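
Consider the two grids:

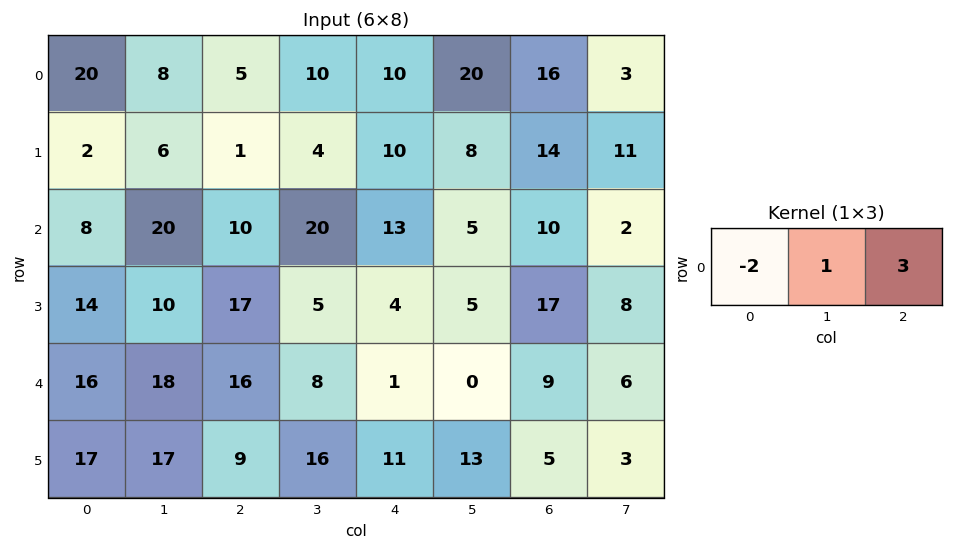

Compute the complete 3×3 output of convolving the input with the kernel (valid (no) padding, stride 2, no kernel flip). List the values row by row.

-17 30 48
34 39 9
34 -21 25

Output[0,0]: The receptive field on the input at this output position is [20 8 5]. Elementwise product with the kernel and sum: 20·-2 + 8·1 + 5·3.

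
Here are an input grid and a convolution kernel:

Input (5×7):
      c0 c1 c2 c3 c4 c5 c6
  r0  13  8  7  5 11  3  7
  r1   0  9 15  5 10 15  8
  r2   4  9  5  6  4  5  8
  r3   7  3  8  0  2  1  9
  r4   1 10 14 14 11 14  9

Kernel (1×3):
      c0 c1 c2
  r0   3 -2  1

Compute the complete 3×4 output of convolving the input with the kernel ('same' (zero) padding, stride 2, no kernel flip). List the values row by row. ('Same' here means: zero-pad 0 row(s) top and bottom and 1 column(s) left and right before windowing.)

-18 15 -4 -5
1 23 15 -1
8 16 34 24

Output[0,0]: The receptive field on the zero-padded input at this output position is [0 13 8]. Elementwise product with the kernel and sum: 0·3 + 13·-2 + 8·1.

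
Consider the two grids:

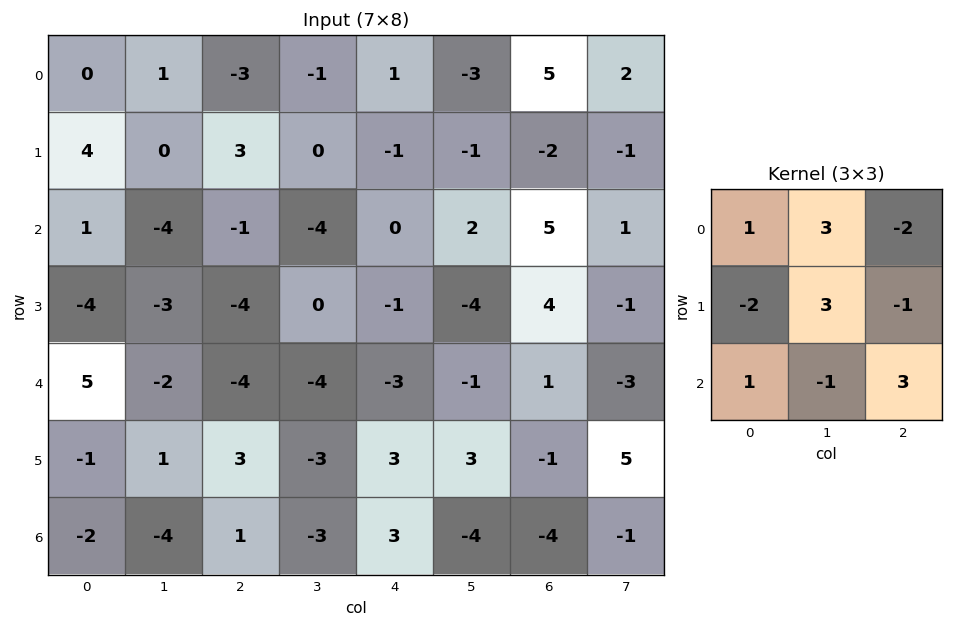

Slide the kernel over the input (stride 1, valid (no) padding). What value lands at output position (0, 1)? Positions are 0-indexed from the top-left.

The receptive field on the input at this output position is [1 -3 -1 / 0 3 0 / -4 -1 -4]. Elementwise product with the kernel and sum: 1·1 + -3·3 + -1·-2 + 0·-2 + 3·3 + 0·-1 + -4·1 + -1·-1 + -4·3.

-12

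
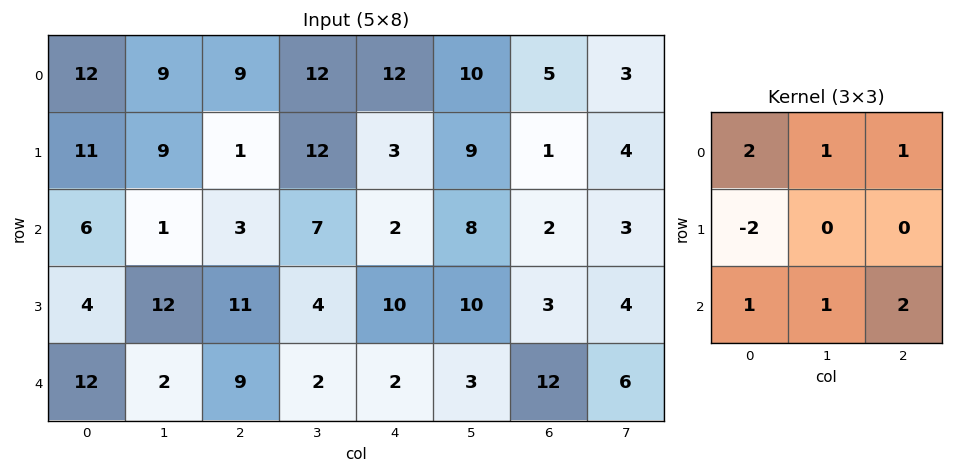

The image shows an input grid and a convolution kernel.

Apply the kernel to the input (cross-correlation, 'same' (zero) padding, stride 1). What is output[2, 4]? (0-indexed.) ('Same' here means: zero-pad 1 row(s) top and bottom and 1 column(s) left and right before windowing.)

The receptive field on the zero-padded input at this output position is [12 3 9 / 7 2 8 / 4 10 10]. Elementwise product with the kernel and sum: 12·2 + 3·1 + 9·1 + 7·-2 + 4·1 + 10·1 + 10·2.

56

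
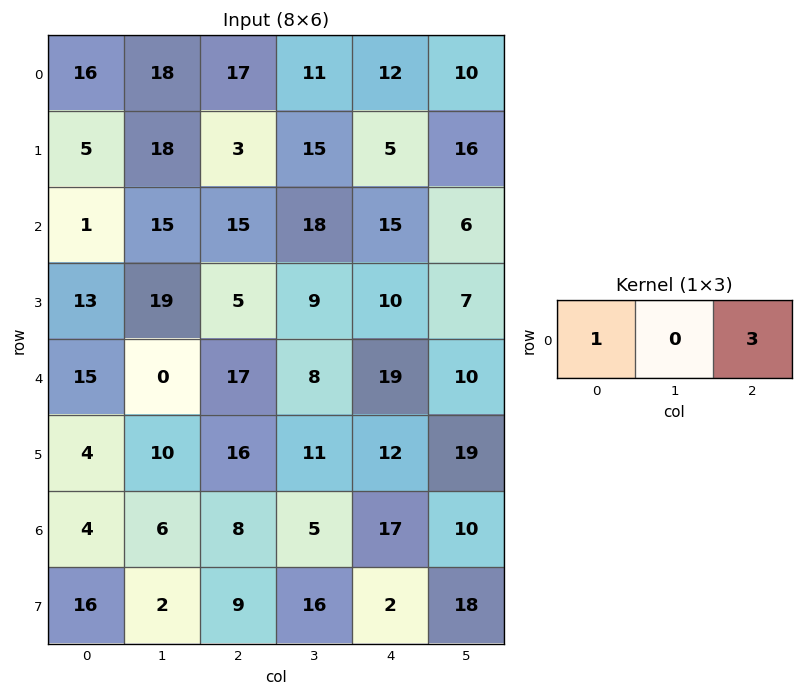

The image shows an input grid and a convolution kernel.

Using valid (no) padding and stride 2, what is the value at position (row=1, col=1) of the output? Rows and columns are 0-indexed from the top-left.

The receptive field on the input at this output position is [15 18 15]. Elementwise product with the kernel and sum: 15·1 + 15·3.

60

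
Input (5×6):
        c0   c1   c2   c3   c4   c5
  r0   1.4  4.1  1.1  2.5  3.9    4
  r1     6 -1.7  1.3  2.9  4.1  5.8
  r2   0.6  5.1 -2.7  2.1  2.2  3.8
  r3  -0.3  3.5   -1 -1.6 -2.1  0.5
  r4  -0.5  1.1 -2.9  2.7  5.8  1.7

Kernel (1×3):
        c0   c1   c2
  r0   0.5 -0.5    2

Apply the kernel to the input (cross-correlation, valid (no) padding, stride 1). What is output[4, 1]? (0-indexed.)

7.4

The receptive field on the input at this output position is [1.1 -2.9 2.7]. Elementwise product with the kernel and sum: 1.1·0.5 + -2.9·-0.5 + 2.7·2.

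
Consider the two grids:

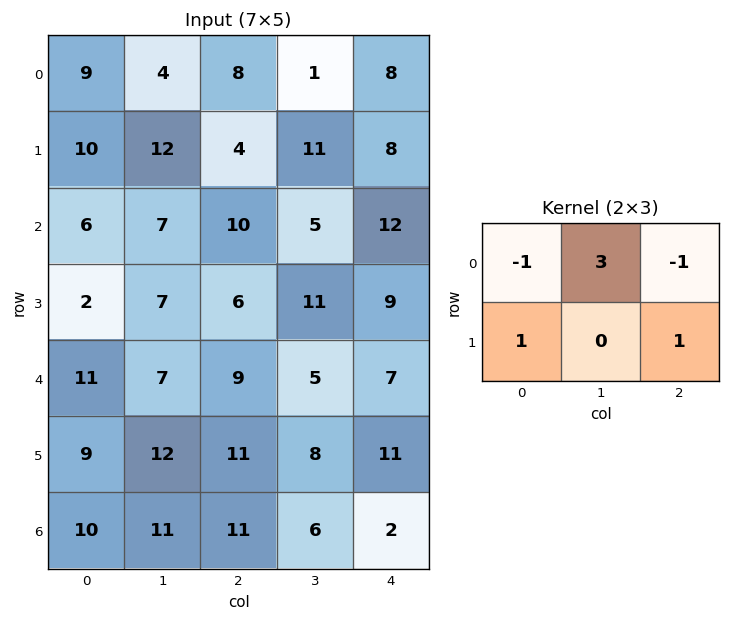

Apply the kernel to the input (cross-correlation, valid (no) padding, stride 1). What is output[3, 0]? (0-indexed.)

33

The receptive field on the input at this output position is [2 7 6 / 11 7 9]. Elementwise product with the kernel and sum: 2·-1 + 7·3 + 6·-1 + 11·1 + 9·1.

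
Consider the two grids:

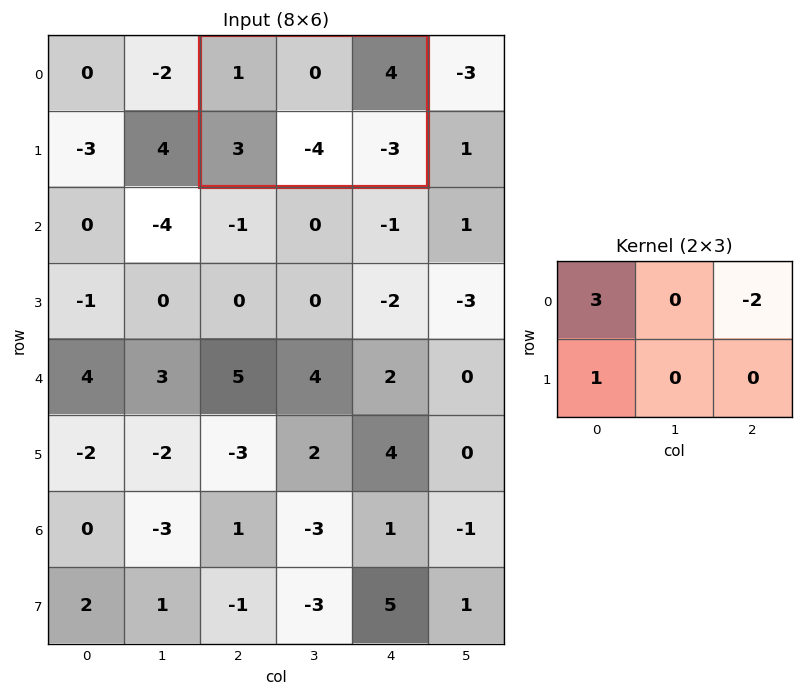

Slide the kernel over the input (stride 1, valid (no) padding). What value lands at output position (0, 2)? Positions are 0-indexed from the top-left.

-2

The receptive field on the input at this output position is [1 0 4 / 3 -4 -3]. Elementwise product with the kernel and sum: 1·3 + 4·-2 + 3·1.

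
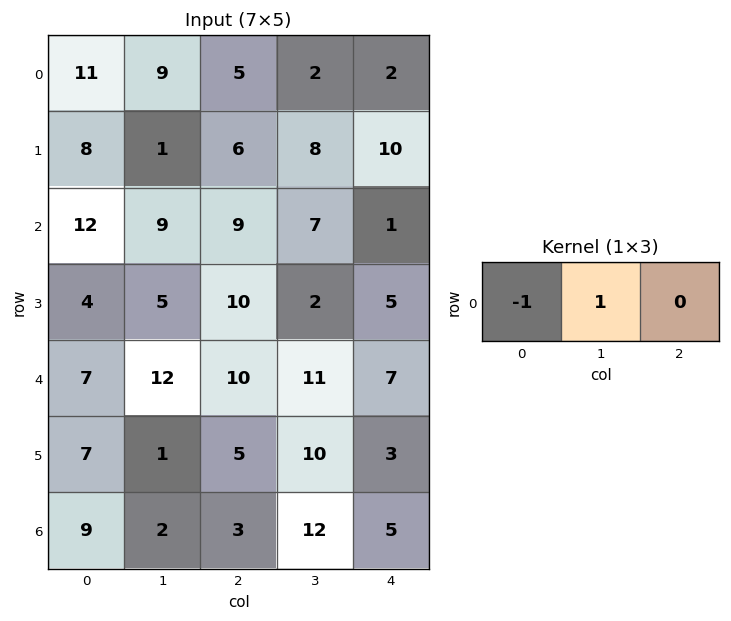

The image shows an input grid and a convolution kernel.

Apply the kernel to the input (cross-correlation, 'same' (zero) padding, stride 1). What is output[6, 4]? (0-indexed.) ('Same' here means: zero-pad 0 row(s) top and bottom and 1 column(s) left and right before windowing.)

-7

The receptive field on the zero-padded input at this output position is [12 5 0]. Elementwise product with the kernel and sum: 12·-1 + 5·1.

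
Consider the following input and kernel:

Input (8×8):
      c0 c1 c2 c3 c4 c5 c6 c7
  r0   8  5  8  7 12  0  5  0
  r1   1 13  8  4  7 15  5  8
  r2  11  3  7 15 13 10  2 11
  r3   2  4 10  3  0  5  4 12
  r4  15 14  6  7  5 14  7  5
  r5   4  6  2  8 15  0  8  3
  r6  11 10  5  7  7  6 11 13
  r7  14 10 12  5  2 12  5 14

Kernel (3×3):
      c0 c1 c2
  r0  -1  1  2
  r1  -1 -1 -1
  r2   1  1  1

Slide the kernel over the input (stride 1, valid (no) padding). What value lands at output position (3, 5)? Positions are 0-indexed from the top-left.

The receptive field on the input at this output position is [5 4 12 / 14 7 5 / 0 8 3]. Elementwise product with the kernel and sum: 5·-1 + 4·1 + 12·2 + 14·-1 + 7·-1 + 5·-1 + 0·1 + 8·1 + 3·1.

8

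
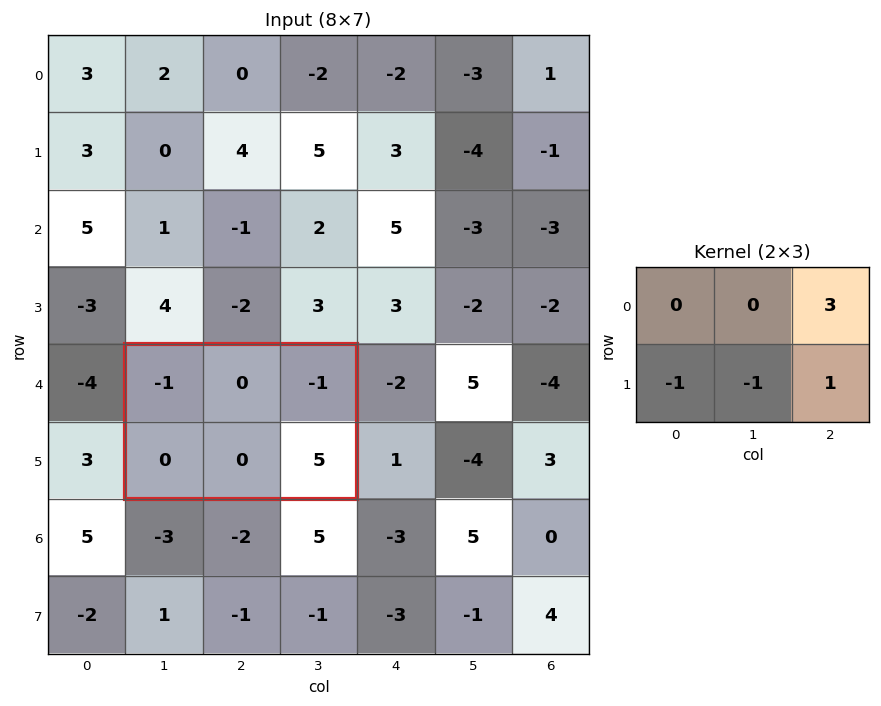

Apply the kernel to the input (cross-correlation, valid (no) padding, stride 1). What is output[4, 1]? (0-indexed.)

The receptive field on the input at this output position is [-1 0 -1 / 0 0 5]. Elementwise product with the kernel and sum: -1·3 + 0·-1 + 0·-1 + 5·1.

2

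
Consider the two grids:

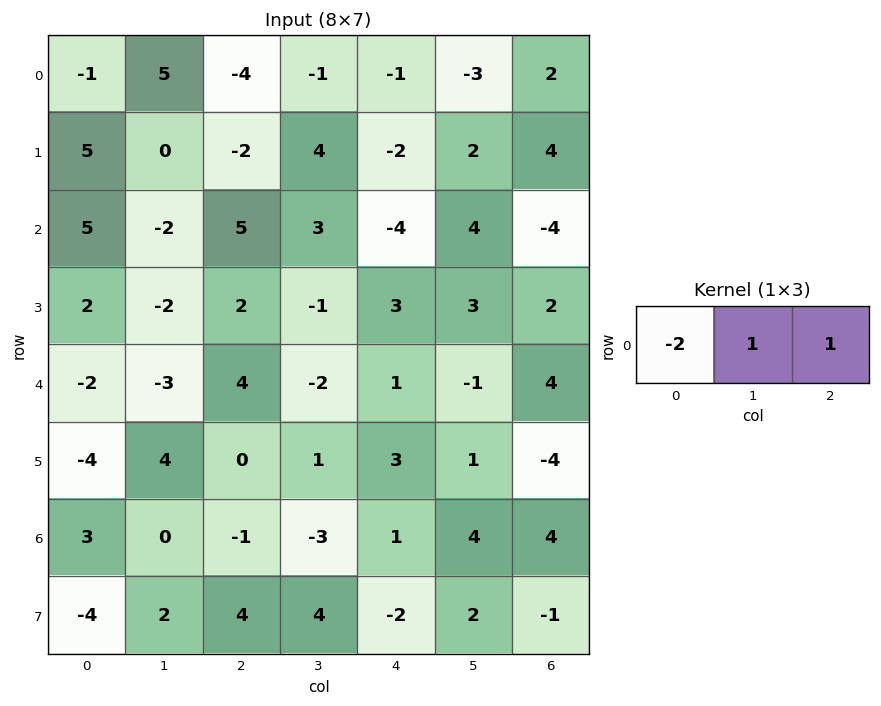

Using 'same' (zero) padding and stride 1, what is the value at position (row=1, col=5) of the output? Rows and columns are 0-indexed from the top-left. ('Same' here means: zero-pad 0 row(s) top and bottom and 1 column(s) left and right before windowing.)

10

The receptive field on the zero-padded input at this output position is [-2 2 4]. Elementwise product with the kernel and sum: -2·-2 + 2·1 + 4·1.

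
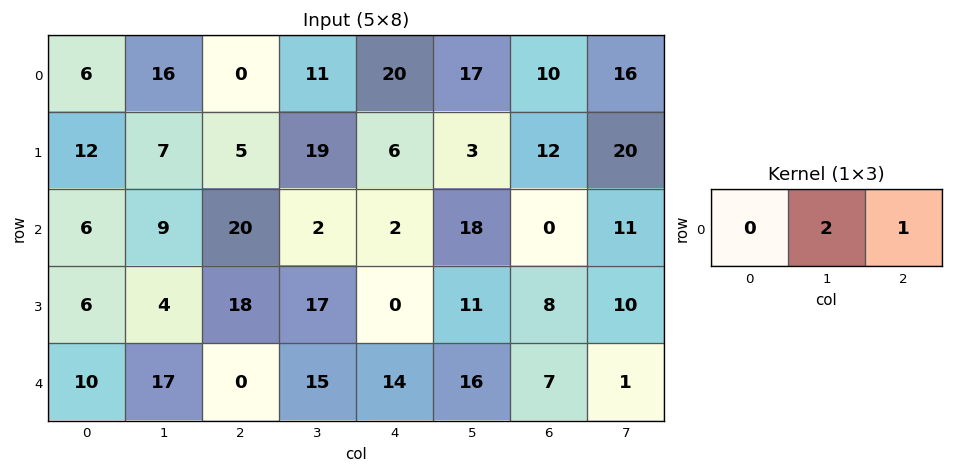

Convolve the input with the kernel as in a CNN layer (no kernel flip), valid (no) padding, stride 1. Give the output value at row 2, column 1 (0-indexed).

The receptive field on the input at this output position is [9 20 2]. Elementwise product with the kernel and sum: 20·2 + 2·1.

42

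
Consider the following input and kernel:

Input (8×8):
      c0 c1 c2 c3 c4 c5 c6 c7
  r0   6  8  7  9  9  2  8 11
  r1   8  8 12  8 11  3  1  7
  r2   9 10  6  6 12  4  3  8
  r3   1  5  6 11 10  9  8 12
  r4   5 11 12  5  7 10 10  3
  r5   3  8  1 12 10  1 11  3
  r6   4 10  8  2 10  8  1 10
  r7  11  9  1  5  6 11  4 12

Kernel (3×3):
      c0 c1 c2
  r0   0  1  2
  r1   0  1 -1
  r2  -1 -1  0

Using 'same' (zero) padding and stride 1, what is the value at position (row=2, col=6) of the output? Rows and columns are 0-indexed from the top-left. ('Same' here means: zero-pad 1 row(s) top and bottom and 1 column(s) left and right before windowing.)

-7

The receptive field on the zero-padded input at this output position is [3 1 7 / 4 3 8 / 9 8 12]. Elementwise product with the kernel and sum: 1·1 + 7·2 + 3·1 + 8·-1 + 9·-1 + 8·-1.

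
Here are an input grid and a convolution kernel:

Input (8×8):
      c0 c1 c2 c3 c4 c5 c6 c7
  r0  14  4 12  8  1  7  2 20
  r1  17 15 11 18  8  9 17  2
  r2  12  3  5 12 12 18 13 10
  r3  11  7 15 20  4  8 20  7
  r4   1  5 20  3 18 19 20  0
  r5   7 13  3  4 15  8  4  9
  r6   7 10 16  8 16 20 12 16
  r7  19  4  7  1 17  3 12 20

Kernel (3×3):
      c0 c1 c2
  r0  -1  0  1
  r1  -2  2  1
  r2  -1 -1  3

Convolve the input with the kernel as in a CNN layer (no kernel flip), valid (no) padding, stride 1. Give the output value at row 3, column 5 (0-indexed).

The receptive field on the input at this output position is [8 20 7 / 19 20 0 / 8 4 9]. Elementwise product with the kernel and sum: 8·-1 + 7·1 + 19·-2 + 20·2 + 0·1 + 8·-1 + 4·-1 + 9·3.

16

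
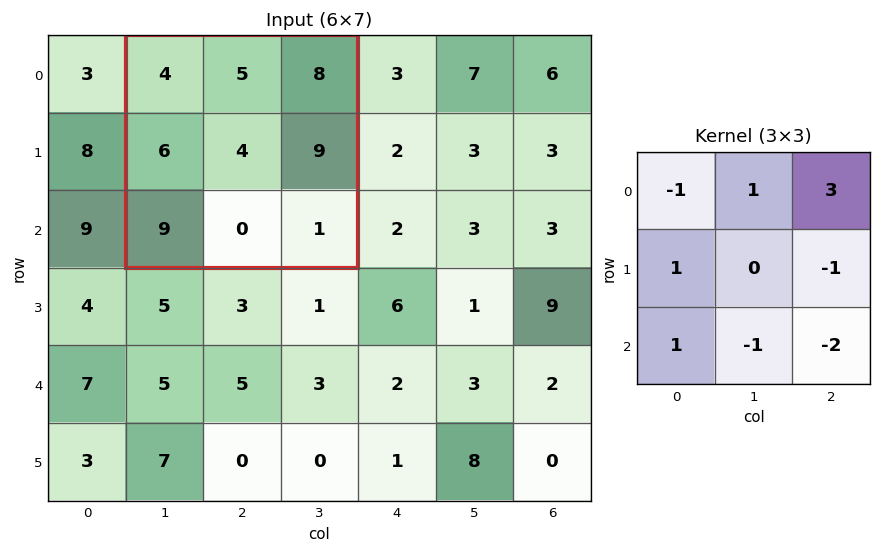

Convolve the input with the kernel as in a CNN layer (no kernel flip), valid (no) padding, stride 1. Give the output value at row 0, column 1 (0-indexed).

The receptive field on the input at this output position is [4 5 8 / 6 4 9 / 9 0 1]. Elementwise product with the kernel and sum: 4·-1 + 5·1 + 8·3 + 6·1 + 9·-1 + 9·1 + 0·-1 + 1·-2.

29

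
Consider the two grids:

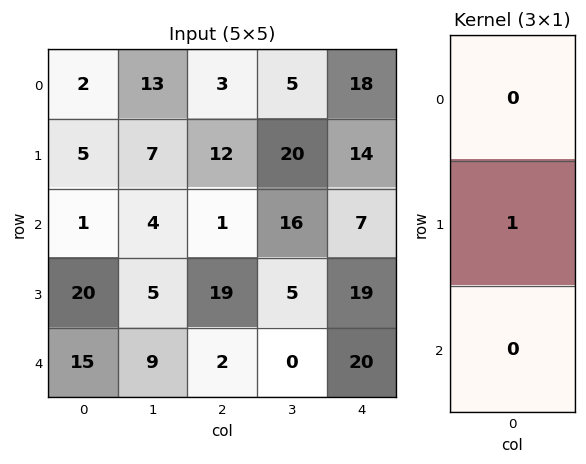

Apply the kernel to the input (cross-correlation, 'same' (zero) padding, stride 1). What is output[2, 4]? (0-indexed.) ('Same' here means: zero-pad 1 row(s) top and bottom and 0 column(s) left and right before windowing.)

The receptive field on the zero-padded input at this output position is [14 / 7 / 19]. Elementwise product with the kernel and sum: 7·1.

7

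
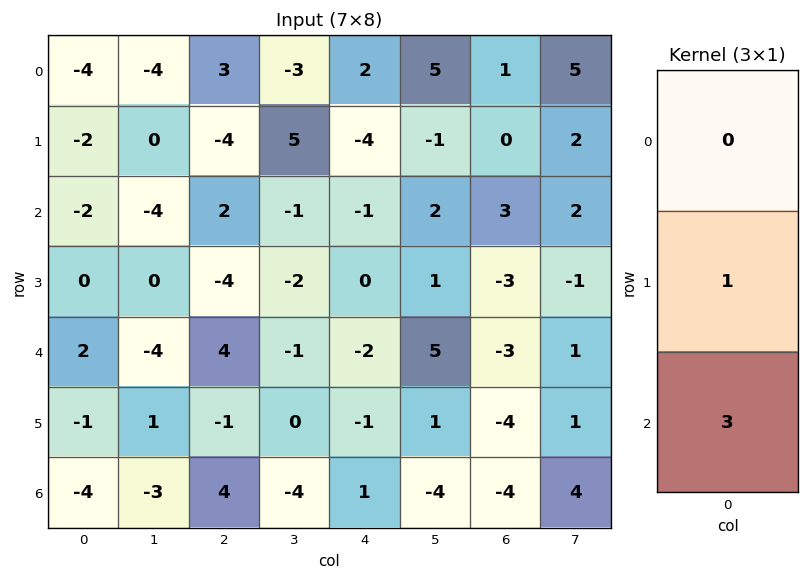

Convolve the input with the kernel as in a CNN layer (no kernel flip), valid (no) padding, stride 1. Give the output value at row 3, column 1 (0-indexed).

The receptive field on the input at this output position is [0 / -4 / 1]. Elementwise product with the kernel and sum: -4·1 + 1·3.

-1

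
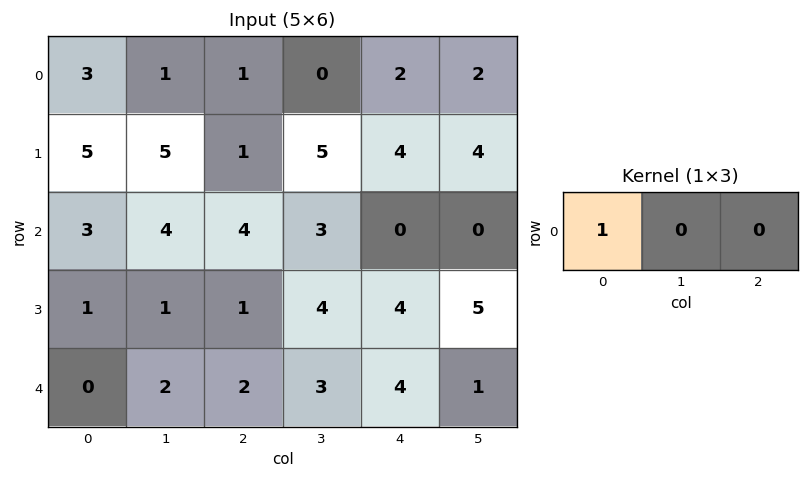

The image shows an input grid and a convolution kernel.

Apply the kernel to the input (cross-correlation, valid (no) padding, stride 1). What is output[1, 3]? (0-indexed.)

5

The receptive field on the input at this output position is [5 4 4]. Elementwise product with the kernel and sum: 5·1.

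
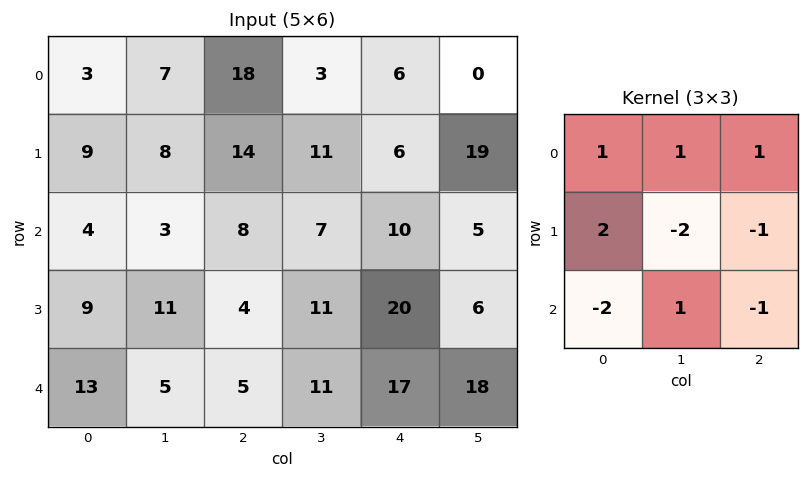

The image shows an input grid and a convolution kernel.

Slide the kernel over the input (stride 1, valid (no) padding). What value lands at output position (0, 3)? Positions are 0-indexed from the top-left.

The receptive field on the input at this output position is [3 6 0 / 11 6 19 / 7 10 5]. Elementwise product with the kernel and sum: 3·1 + 6·1 + 0·1 + 11·2 + 6·-2 + 19·-1 + 7·-2 + 10·1 + 5·-1.

-9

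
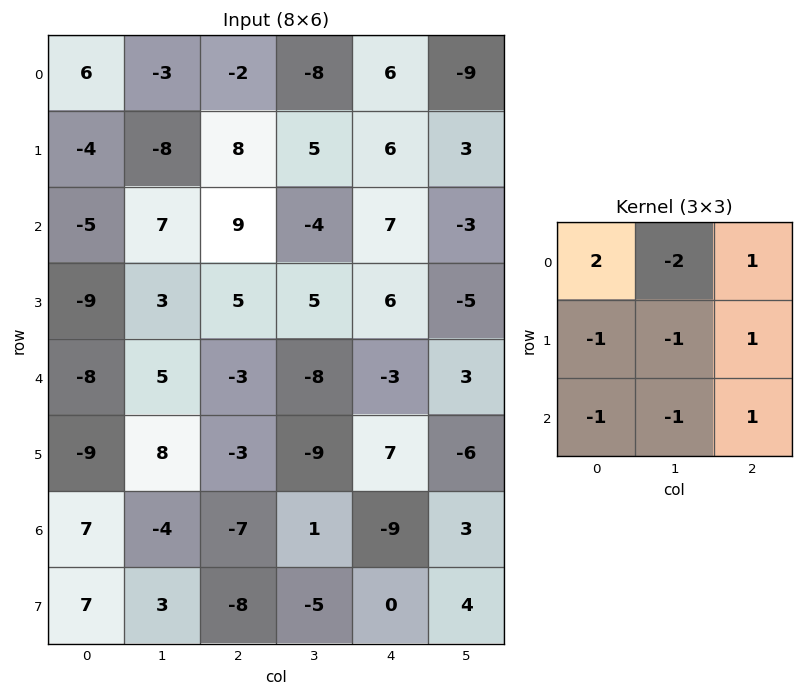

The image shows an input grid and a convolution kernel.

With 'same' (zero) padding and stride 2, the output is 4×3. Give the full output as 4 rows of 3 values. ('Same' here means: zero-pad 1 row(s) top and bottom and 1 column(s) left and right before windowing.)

-13 2 -15
24 -50 -21
51 -23 3
11 25 -18

Output[0,0]: The receptive field on the zero-padded input at this output position is [0 0 0 / 0 6 -3 / 0 -4 -8]. Elementwise product with the kernel and sum: 0·2 + 0·-2 + 0·1 + 0·-1 + 6·-1 + -3·1 + 0·-1 + -4·-1 + -8·1.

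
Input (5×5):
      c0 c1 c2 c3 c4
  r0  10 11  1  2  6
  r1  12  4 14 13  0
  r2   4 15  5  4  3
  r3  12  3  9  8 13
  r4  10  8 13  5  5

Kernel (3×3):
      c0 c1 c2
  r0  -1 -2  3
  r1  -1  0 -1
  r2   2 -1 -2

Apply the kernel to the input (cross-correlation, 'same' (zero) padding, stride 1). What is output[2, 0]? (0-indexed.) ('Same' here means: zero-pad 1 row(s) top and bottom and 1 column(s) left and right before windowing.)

-45

The receptive field on the zero-padded input at this output position is [0 12 4 / 0 4 15 / 0 12 3]. Elementwise product with the kernel and sum: 0·-1 + 12·-2 + 4·3 + 0·-1 + 15·-1 + 0·2 + 12·-1 + 3·-2.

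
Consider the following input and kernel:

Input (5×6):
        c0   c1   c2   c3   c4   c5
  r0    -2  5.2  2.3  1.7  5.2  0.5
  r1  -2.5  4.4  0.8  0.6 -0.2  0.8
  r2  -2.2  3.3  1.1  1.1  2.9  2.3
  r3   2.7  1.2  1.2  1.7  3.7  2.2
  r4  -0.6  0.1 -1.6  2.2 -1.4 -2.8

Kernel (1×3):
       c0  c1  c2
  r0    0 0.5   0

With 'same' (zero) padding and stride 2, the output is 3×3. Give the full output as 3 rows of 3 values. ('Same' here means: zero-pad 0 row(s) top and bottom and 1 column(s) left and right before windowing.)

-1 1.15 2.6
-1.1 0.55 1.45
-0.3 -0.8 -0.7

Output[0,0]: The receptive field on the zero-padded input at this output position is [0 -2 5.2]. Elementwise product with the kernel and sum: -2·0.5.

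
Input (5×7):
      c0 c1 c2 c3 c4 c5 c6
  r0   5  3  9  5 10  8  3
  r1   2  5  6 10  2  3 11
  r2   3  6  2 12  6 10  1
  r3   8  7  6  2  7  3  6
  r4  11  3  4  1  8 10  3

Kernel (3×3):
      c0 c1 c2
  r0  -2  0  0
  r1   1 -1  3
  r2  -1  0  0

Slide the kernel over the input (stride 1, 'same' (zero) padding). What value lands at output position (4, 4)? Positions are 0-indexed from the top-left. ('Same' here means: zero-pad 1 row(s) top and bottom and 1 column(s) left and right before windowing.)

19

The receptive field on the zero-padded input at this output position is [2 7 3 / 1 8 10 / 0 0 0]. Elementwise product with the kernel and sum: 2·-2 + 1·1 + 8·-1 + 10·3 + 0·-1.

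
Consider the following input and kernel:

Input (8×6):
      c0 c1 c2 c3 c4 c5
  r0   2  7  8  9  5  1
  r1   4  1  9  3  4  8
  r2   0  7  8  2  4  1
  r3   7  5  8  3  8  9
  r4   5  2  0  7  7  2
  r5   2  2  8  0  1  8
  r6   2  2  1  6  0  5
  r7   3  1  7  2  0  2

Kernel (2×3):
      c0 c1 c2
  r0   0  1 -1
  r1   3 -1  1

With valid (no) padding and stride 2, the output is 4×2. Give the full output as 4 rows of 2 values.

Output[0,0]: The receptive field on the input at this output position is [2 7 8 / 4 1 9]. Elementwise product with the kernel and sum: 7·1 + 8·-1 + 4·3 + 1·-1 + 9·1.
Output[0,1]: The receptive field on the input at this output position is [8 9 5 / 9 3 4]. Elementwise product with the kernel and sum: 9·1 + 5·-1 + 9·3 + 3·-1 + 4·1.

19 32
23 27
14 25
16 25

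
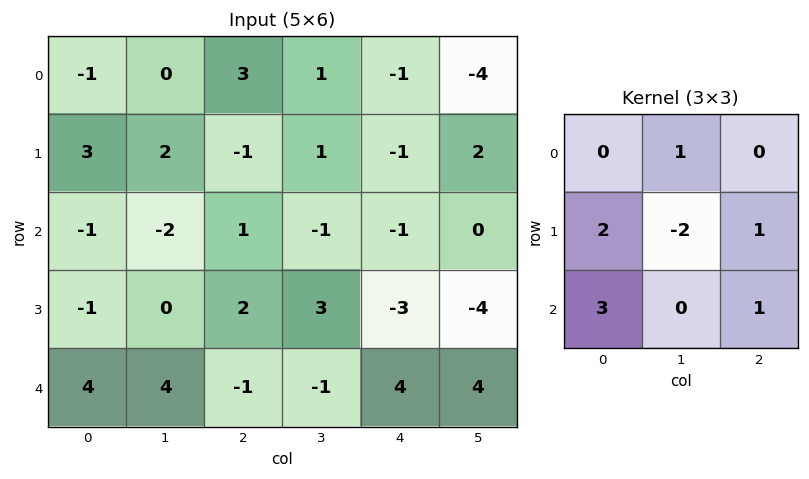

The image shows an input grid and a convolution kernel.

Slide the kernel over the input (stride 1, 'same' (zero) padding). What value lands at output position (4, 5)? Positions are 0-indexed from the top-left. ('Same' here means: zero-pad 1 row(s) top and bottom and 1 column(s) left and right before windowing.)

The receptive field on the zero-padded input at this output position is [-3 -4 0 / 4 4 0 / 0 0 0]. Elementwise product with the kernel and sum: -4·1 + 4·2 + 4·-2 + 0·1 + 0·3 + 0·1.

-4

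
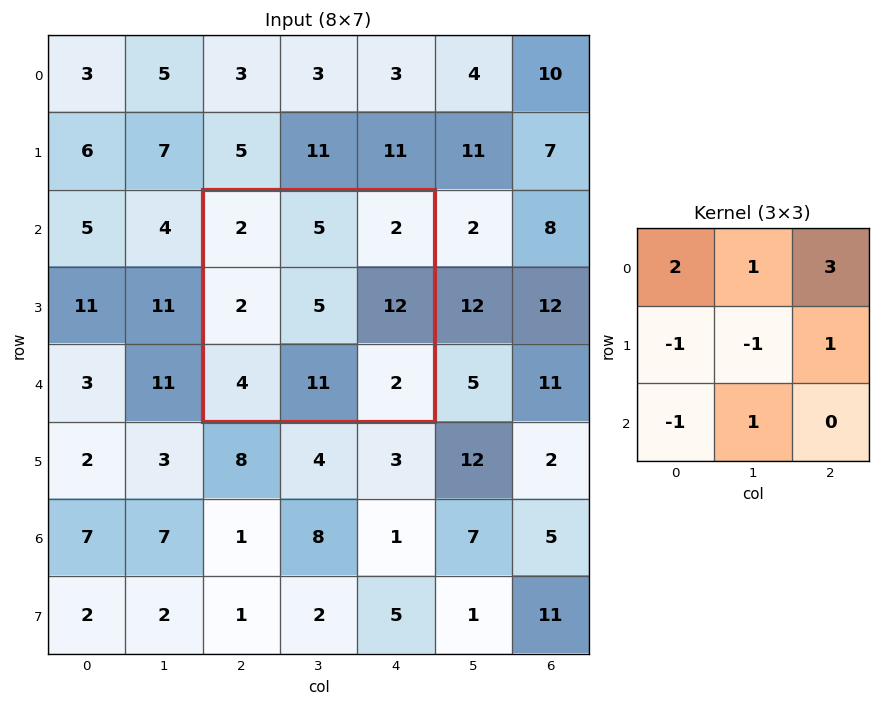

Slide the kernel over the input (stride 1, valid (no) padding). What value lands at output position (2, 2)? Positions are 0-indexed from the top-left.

The receptive field on the input at this output position is [2 5 2 / 2 5 12 / 4 11 2]. Elementwise product with the kernel and sum: 2·2 + 5·1 + 2·3 + 2·-1 + 5·-1 + 12·1 + 4·-1 + 11·1.

27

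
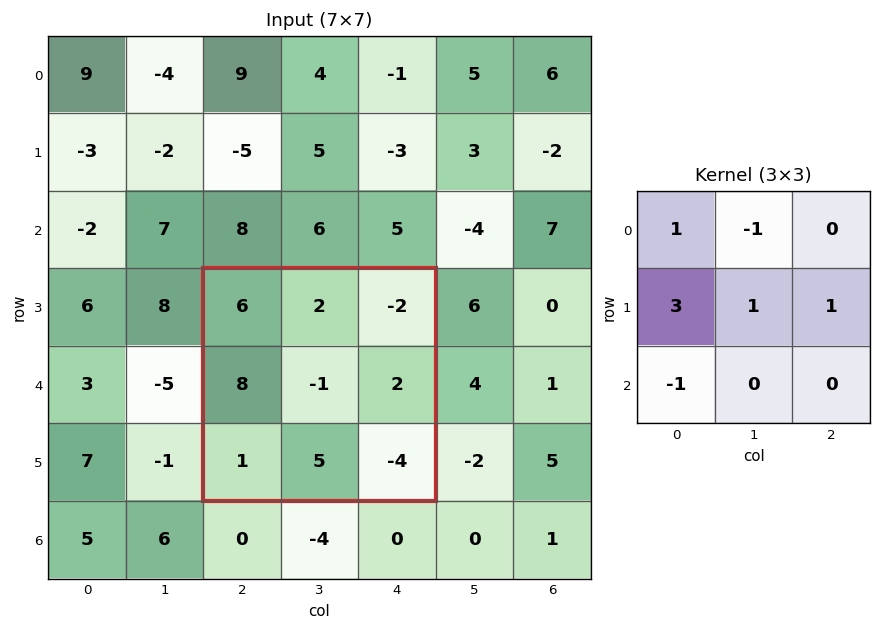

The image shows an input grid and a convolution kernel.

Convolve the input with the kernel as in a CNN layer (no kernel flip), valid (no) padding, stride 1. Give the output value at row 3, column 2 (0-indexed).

28

The receptive field on the input at this output position is [6 2 -2 / 8 -1 2 / 1 5 -4]. Elementwise product with the kernel and sum: 6·1 + 2·-1 + 8·3 + -1·1 + 2·1 + 1·-1.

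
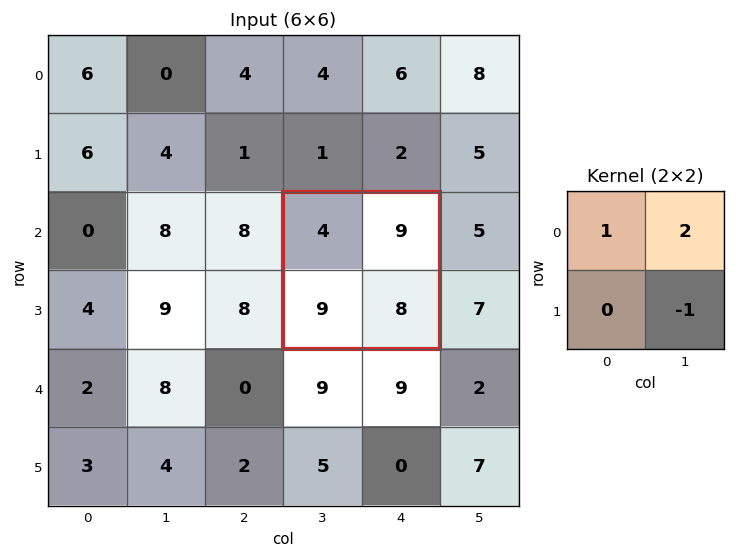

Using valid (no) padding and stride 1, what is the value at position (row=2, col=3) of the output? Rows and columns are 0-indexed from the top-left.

14

The receptive field on the input at this output position is [4 9 / 9 8]. Elementwise product with the kernel and sum: 4·1 + 9·2 + 8·-1.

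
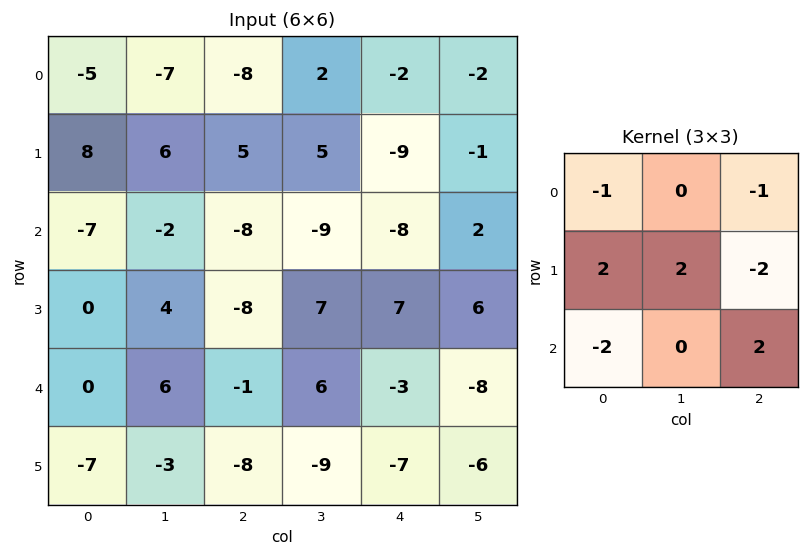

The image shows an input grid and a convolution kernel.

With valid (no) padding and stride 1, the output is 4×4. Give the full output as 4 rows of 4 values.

Output[0,0]: The receptive field on the input at this output position is [-5 -7 -8 / 8 6 5 / -7 -2 -8]. Elementwise product with the kernel and sum: -5·-1 + -8·-1 + 8·2 + 6·2 + 5·-2 + -7·-2 + -8·2.

29 3 48 16
-31 -7 16 -44
37 -11 -4 -5
20 -25 19 15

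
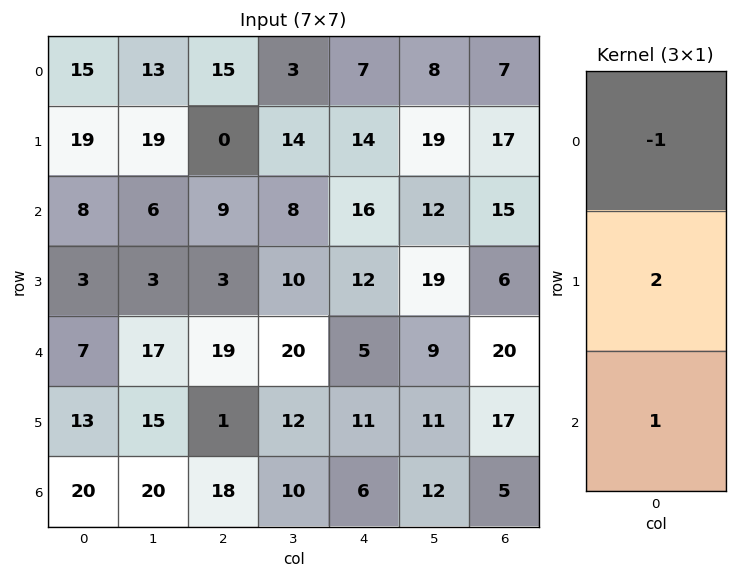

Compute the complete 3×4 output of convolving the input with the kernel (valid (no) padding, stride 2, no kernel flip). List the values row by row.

Output[0,0]: The receptive field on the input at this output position is [15 / 19 / 8]. Elementwise product with the kernel and sum: 15·-1 + 19·2 + 8·1.

31 -6 37 42
5 16 13 17
39 1 23 19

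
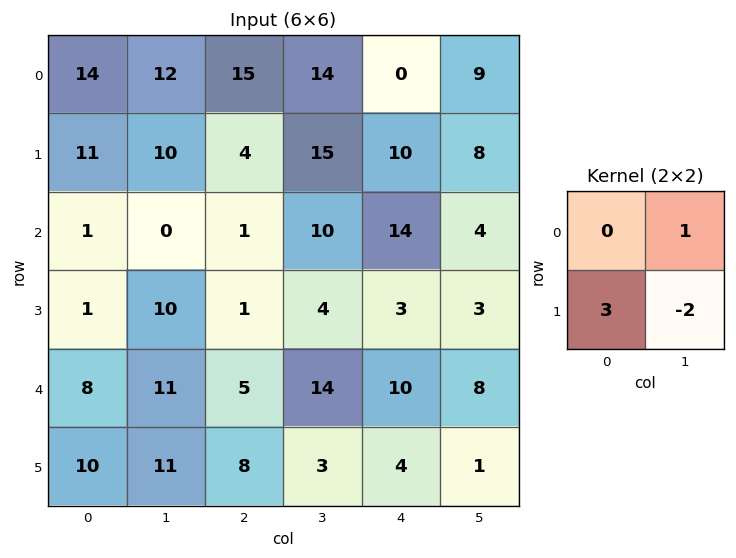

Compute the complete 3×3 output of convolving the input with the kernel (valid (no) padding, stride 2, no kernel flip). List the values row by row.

25 -4 23
-17 5 7
19 32 18

Output[0,0]: The receptive field on the input at this output position is [14 12 / 11 10]. Elementwise product with the kernel and sum: 12·1 + 11·3 + 10·-2.
Output[0,1]: The receptive field on the input at this output position is [15 14 / 4 15]. Elementwise product with the kernel and sum: 14·1 + 4·3 + 15·-2.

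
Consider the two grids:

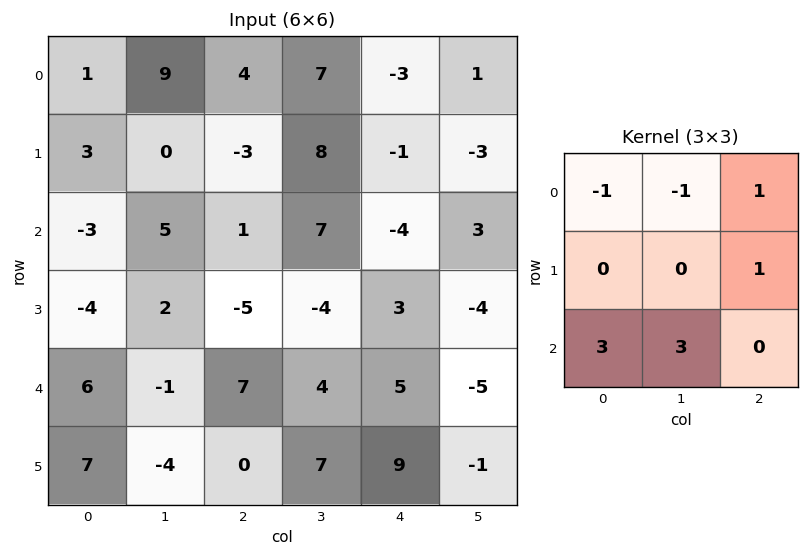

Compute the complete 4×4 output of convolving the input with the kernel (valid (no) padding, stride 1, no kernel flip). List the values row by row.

-3 20 9 3
-11 9 -37 -10
9 15 24 23
13 -9 38 40

Output[0,0]: The receptive field on the input at this output position is [1 9 4 / 3 0 -3 / -3 5 1]. Elementwise product with the kernel and sum: 1·-1 + 9·-1 + 4·1 + -3·1 + -3·3 + 5·3.
Output[0,1]: The receptive field on the input at this output position is [9 4 7 / 0 -3 8 / 5 1 7]. Elementwise product with the kernel and sum: 9·-1 + 4·-1 + 7·1 + 8·1 + 5·3 + 1·3.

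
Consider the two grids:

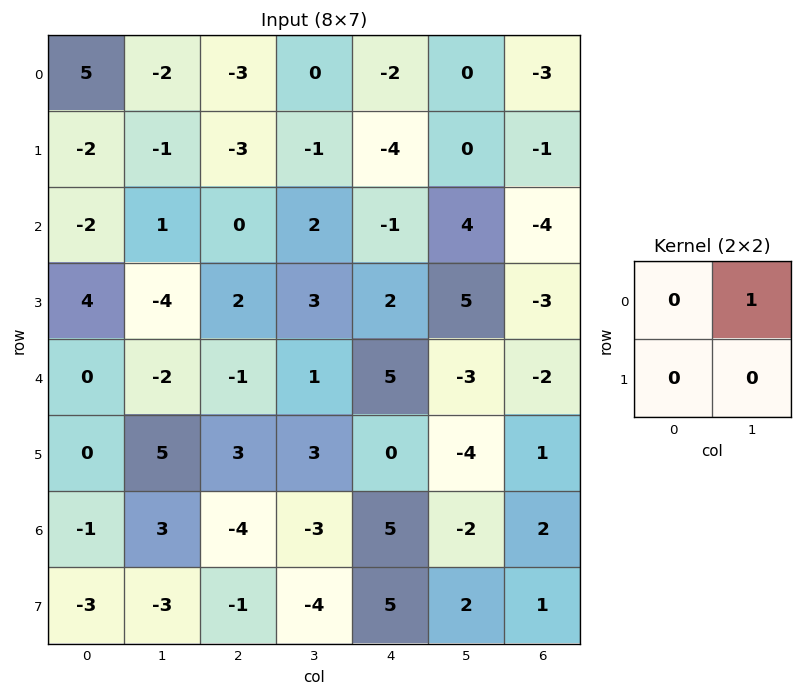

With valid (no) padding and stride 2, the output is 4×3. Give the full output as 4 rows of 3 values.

Output[0,0]: The receptive field on the input at this output position is [5 -2 / -2 -1]. Elementwise product with the kernel and sum: -2·1.

-2 0 0
1 2 4
-2 1 -3
3 -3 -2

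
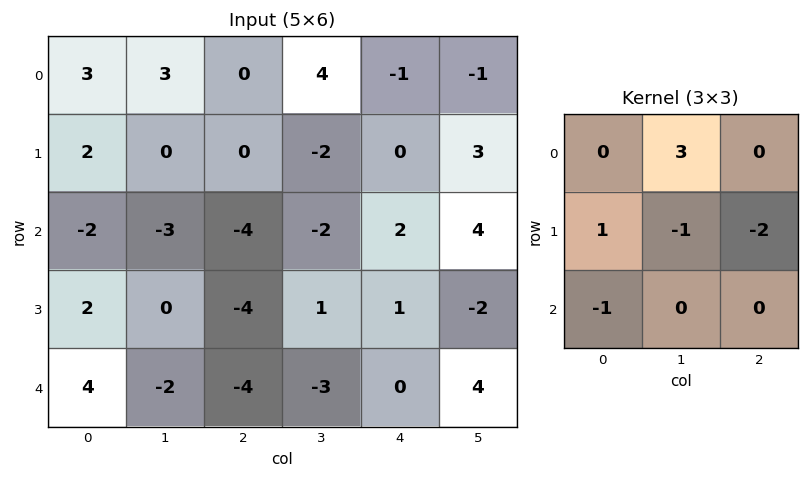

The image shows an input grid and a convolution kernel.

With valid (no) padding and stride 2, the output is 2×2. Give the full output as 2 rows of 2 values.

13 18
-3 -9

Output[0,0]: The receptive field on the input at this output position is [3 3 0 / 2 0 0 / -2 -3 -4]. Elementwise product with the kernel and sum: 3·3 + 2·1 + 0·-1 + 0·-2 + -2·-1.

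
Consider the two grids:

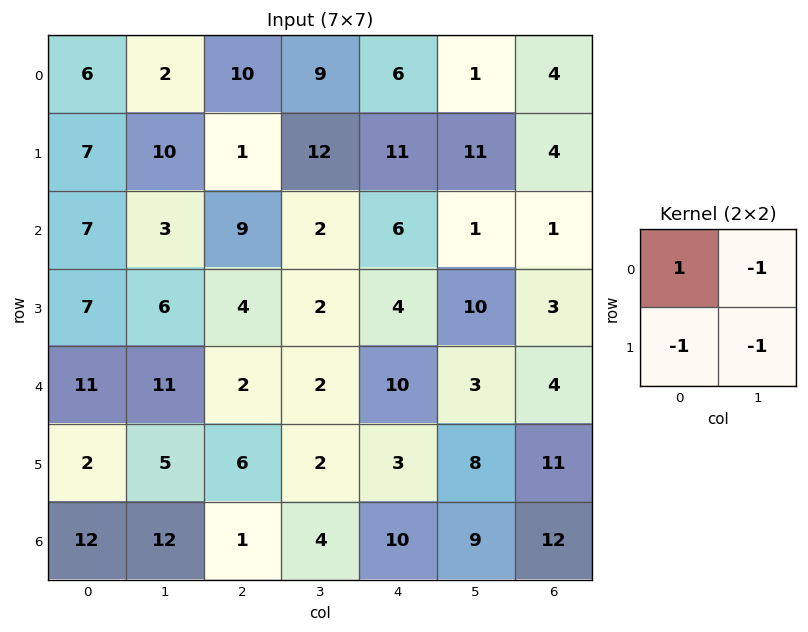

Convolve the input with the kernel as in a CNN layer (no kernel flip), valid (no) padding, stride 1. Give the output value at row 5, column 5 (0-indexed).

The receptive field on the input at this output position is [8 11 / 9 12]. Elementwise product with the kernel and sum: 8·1 + 11·-1 + 9·-1 + 12·-1.

-24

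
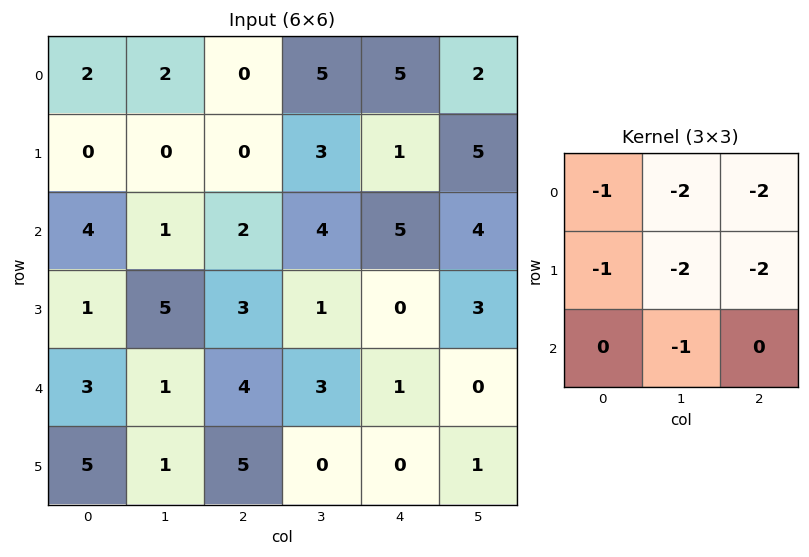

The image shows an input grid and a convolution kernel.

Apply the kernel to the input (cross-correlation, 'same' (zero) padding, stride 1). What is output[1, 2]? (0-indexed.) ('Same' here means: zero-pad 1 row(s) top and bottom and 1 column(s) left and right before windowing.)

-20

The receptive field on the zero-padded input at this output position is [2 0 5 / 0 0 3 / 1 2 4]. Elementwise product with the kernel and sum: 2·-1 + 0·-2 + 5·-2 + 0·-1 + 0·-2 + 3·-2 + 2·-1.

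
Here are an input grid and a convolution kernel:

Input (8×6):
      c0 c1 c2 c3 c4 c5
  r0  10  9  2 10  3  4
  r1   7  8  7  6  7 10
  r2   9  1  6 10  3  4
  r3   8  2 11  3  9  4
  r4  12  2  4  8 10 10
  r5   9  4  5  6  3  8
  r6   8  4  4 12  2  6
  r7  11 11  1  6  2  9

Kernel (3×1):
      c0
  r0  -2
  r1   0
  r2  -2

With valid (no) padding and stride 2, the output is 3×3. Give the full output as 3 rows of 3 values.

Output[0,0]: The receptive field on the input at this output position is [10 / 7 / 9]. Elementwise product with the kernel and sum: 10·-2 + 9·-2.
Output[0,1]: The receptive field on the input at this output position is [2 / 7 / 6]. Elementwise product with the kernel and sum: 2·-2 + 6·-2.

-38 -16 -12
-42 -20 -26
-40 -16 -24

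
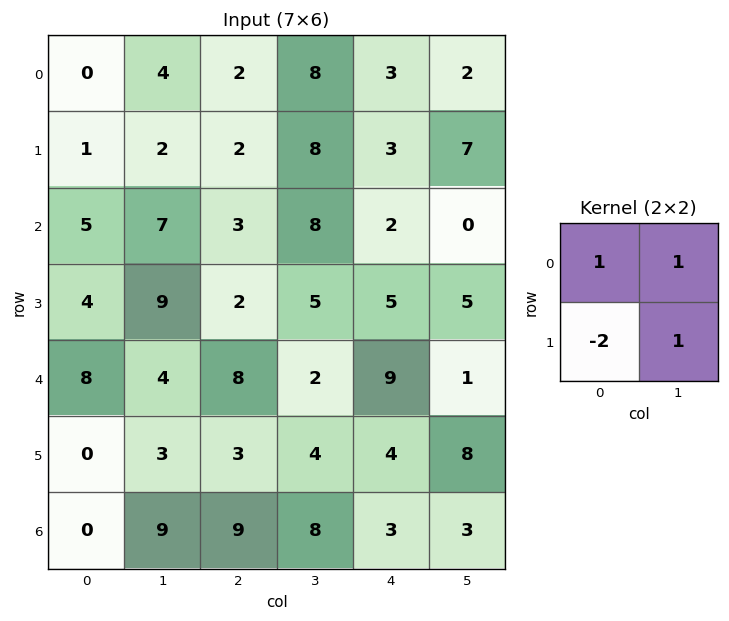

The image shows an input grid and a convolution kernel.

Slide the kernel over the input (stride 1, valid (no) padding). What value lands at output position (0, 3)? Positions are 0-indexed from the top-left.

-2

The receptive field on the input at this output position is [8 3 / 8 3]. Elementwise product with the kernel and sum: 8·1 + 3·1 + 8·-2 + 3·1.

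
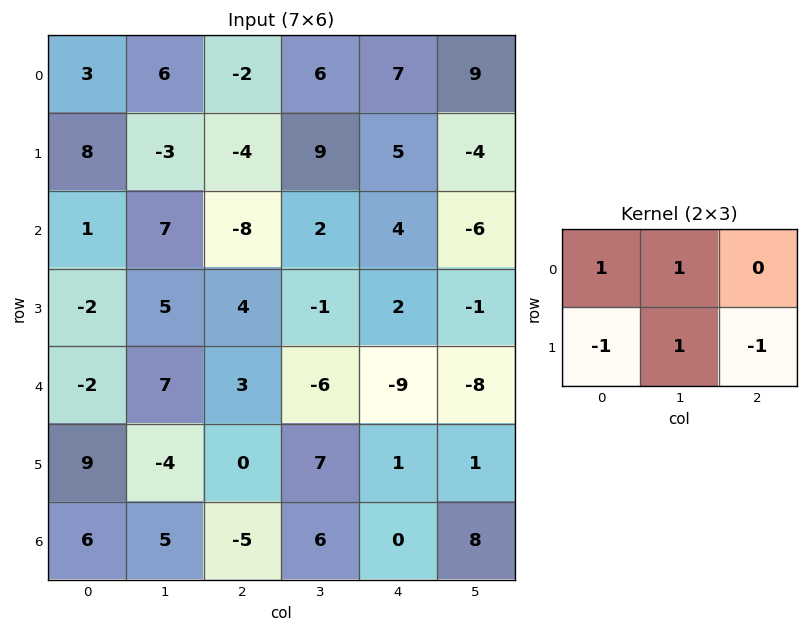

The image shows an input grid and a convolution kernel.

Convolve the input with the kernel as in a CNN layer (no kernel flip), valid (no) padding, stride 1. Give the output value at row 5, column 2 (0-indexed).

18

The receptive field on the input at this output position is [0 7 1 / -5 6 0]. Elementwise product with the kernel and sum: 0·1 + 7·1 + -5·-1 + 6·1 + 0·-1.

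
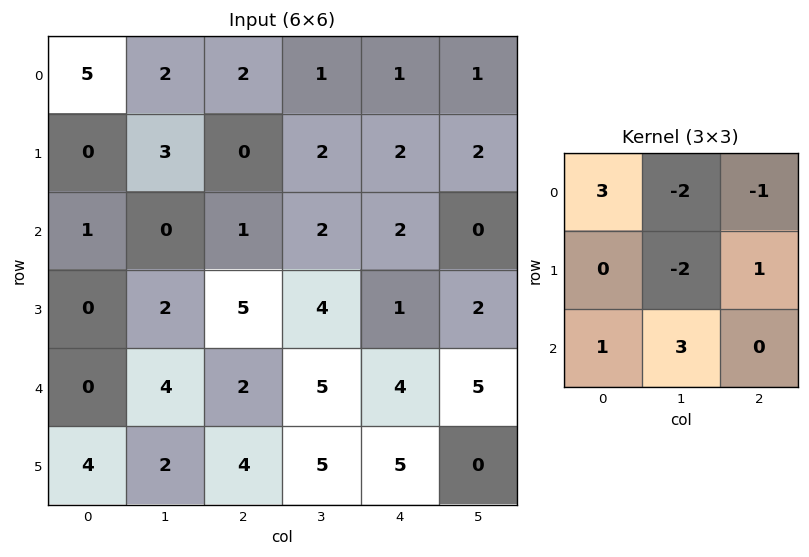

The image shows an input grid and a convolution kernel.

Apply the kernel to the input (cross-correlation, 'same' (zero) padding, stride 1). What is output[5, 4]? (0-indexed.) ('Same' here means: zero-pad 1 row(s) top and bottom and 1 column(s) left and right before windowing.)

-8

The receptive field on the zero-padded input at this output position is [5 4 5 / 5 5 0 / 0 0 0]. Elementwise product with the kernel and sum: 5·3 + 4·-2 + 5·-1 + 5·-2 + 0·1 + 0·1 + 0·3.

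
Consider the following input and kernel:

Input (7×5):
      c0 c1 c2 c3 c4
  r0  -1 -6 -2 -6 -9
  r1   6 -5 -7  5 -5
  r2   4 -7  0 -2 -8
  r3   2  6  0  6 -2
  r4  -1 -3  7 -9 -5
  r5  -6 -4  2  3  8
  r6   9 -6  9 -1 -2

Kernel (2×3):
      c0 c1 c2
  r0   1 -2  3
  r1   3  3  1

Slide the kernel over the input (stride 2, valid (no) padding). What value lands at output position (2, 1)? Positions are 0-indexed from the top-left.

The receptive field on the input at this output position is [7 -9 -5 / 2 3 8]. Elementwise product with the kernel and sum: 7·1 + -9·-2 + -5·3 + 2·3 + 3·3 + 8·1.

33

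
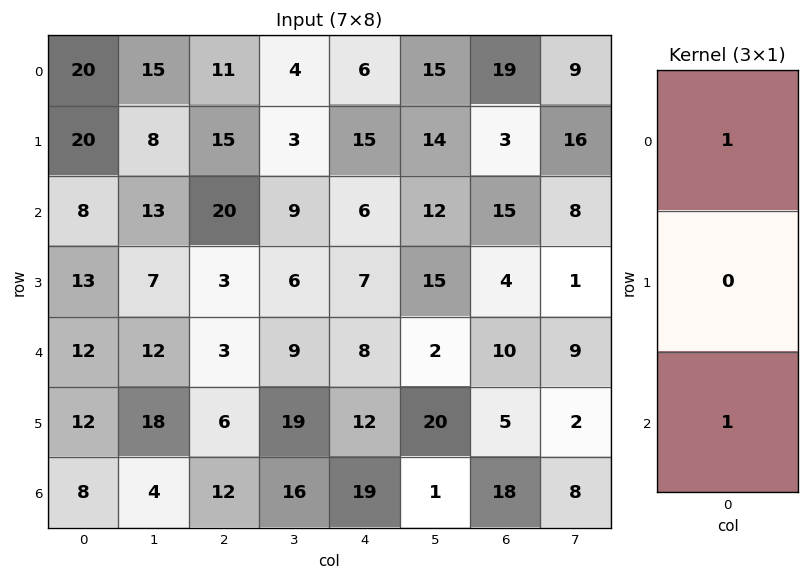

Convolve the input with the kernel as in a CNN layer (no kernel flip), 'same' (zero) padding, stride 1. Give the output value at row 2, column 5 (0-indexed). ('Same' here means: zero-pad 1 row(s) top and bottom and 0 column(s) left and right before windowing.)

29

The receptive field on the zero-padded input at this output position is [14 / 12 / 15]. Elementwise product with the kernel and sum: 14·1 + 15·1.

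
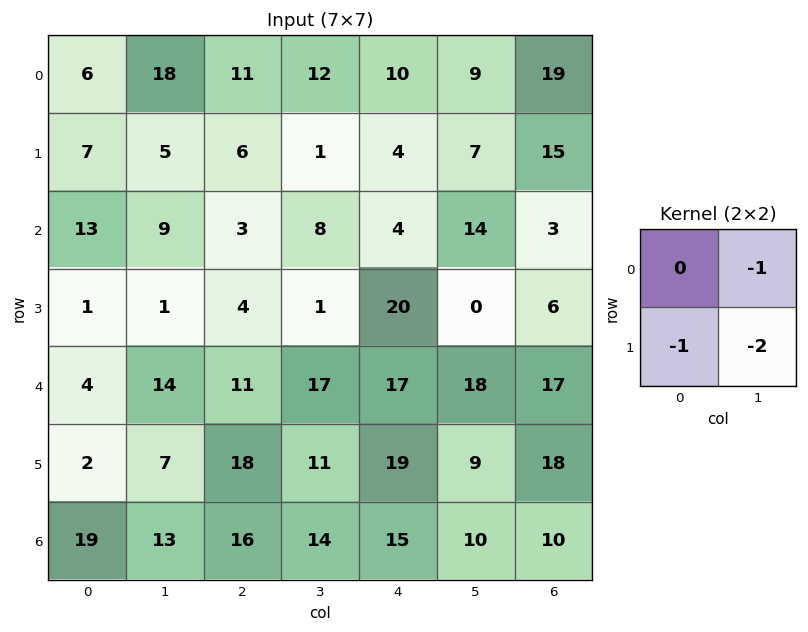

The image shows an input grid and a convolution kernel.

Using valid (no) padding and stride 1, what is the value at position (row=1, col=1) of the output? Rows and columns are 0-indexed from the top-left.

The receptive field on the input at this output position is [5 6 / 9 3]. Elementwise product with the kernel and sum: 6·-1 + 9·-1 + 3·-2.

-21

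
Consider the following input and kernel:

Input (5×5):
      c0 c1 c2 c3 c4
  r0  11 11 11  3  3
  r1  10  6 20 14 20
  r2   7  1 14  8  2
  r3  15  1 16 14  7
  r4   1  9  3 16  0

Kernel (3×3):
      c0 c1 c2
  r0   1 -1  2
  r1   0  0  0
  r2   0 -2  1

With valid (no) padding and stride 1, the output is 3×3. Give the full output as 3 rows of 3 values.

34 -14 0
58 -4 25
19 13 -22

Output[0,0]: The receptive field on the input at this output position is [11 11 11 / 10 6 20 / 7 1 14]. Elementwise product with the kernel and sum: 11·1 + 11·-1 + 11·2 + 1·-2 + 14·1.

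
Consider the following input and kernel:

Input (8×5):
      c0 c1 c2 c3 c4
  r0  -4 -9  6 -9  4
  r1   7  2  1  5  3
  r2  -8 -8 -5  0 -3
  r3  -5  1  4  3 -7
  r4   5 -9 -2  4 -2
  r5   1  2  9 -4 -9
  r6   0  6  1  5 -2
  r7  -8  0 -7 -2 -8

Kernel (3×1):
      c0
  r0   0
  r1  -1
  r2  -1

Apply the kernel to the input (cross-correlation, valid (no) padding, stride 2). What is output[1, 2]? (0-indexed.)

The receptive field on the input at this output position is [-3 / -7 / -2]. Elementwise product with the kernel and sum: -7·-1 + -2·-1.

9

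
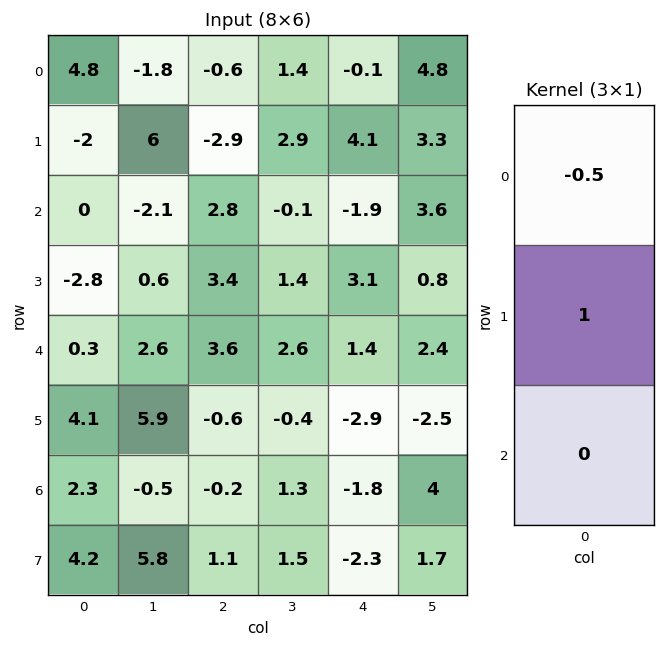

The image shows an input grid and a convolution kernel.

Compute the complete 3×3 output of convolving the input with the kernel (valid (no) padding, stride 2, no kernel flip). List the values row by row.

-4.4 -2.6 4.15
-2.8 2 4.05
3.95 -2.4 -3.6

Output[0,0]: The receptive field on the input at this output position is [4.8 / -2 / 0]. Elementwise product with the kernel and sum: 4.8·-0.5 + -2·1.
Output[0,1]: The receptive field on the input at this output position is [-0.6 / -2.9 / 2.8]. Elementwise product with the kernel and sum: -0.6·-0.5 + -2.9·1.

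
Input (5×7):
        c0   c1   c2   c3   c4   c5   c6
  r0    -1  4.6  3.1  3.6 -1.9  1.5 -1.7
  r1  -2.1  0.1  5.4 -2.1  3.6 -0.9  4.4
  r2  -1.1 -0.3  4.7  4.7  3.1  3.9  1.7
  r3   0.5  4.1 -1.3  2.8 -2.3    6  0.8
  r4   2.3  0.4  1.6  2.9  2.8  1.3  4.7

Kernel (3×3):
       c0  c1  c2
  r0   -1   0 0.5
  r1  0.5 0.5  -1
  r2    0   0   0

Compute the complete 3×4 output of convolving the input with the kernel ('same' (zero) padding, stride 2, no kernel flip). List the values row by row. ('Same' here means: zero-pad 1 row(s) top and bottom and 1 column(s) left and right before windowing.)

-5.1 0.25 -0.65 -0.1
-0.2 -3.65 1.65 3.7
2.8 -4.6 1.75 -3

Output[0,0]: The receptive field on the zero-padded input at this output position is [0 0 0 / 0 -1 4.6 / 0 -2.1 0.1]. Elementwise product with the kernel and sum: 0·-1 + 0·0.5 + 0·0.5 + -1·0.5 + 4.6·-1.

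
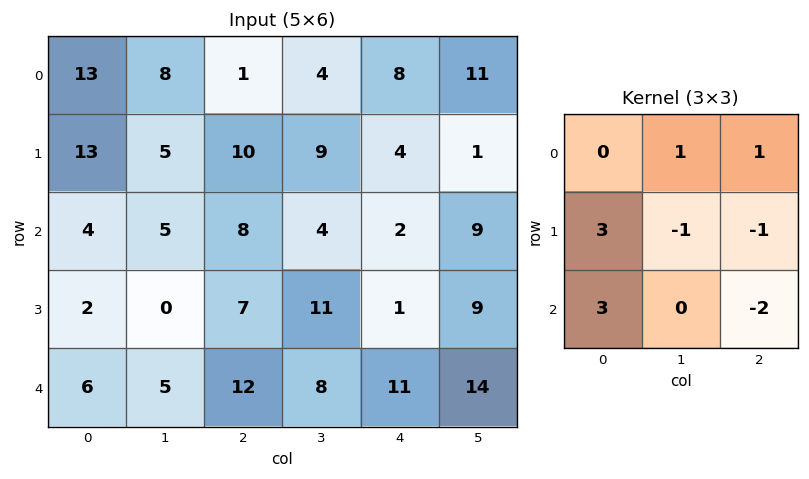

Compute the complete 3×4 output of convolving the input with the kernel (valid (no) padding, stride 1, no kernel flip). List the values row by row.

Output[0,0]: The receptive field on the input at this output position is [13 8 1 / 13 5 10 / 4 5 8]. Elementwise product with the kernel and sum: 8·1 + 1·1 + 13·3 + 5·-1 + 10·-1 + 4·3 + 8·-2.
Output[0,1]: The receptive field on the input at this output position is [8 1 4 / 5 10 9 / 5 8 4]. Elementwise product with the kernel and sum: 1·1 + 4·1 + 5·3 + 10·-1 + 9·-1 + 5·3 + 4·-2.

29 8 49 35
6 0 50 21
6 -7 29 30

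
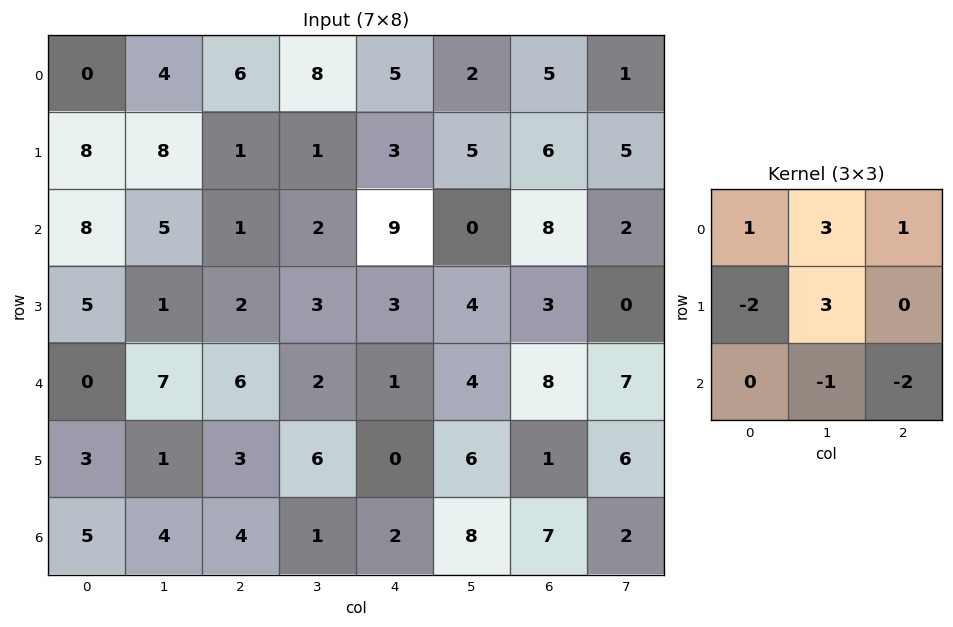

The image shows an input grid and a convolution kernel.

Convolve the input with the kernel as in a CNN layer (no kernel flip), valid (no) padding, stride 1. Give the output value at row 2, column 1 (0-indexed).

The receptive field on the input at this output position is [5 1 2 / 1 2 3 / 7 6 2]. Elementwise product with the kernel and sum: 5·1 + 1·3 + 2·1 + 1·-2 + 2·3 + 6·-1 + 2·-2.

4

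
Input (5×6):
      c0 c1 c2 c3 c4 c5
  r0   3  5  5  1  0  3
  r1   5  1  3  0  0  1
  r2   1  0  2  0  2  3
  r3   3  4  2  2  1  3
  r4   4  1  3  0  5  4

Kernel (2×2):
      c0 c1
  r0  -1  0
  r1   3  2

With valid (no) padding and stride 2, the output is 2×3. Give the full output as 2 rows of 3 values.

14 4 2
16 8 7

Output[0,0]: The receptive field on the input at this output position is [3 5 / 5 1]. Elementwise product with the kernel and sum: 3·-1 + 5·3 + 1·2.
Output[0,1]: The receptive field on the input at this output position is [5 1 / 3 0]. Elementwise product with the kernel and sum: 5·-1 + 3·3 + 0·2.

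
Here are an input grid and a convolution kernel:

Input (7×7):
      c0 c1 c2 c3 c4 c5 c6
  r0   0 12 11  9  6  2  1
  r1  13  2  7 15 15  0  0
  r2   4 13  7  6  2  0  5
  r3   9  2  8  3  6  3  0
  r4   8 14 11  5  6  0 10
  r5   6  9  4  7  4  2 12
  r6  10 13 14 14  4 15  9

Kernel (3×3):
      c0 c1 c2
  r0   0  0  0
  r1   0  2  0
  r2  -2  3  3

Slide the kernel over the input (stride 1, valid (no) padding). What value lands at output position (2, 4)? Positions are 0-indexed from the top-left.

The receptive field on the input at this output position is [2 0 5 / 6 3 0 / 6 0 10]. Elementwise product with the kernel and sum: 3·2 + 6·-2 + 0·3 + 10·3.

24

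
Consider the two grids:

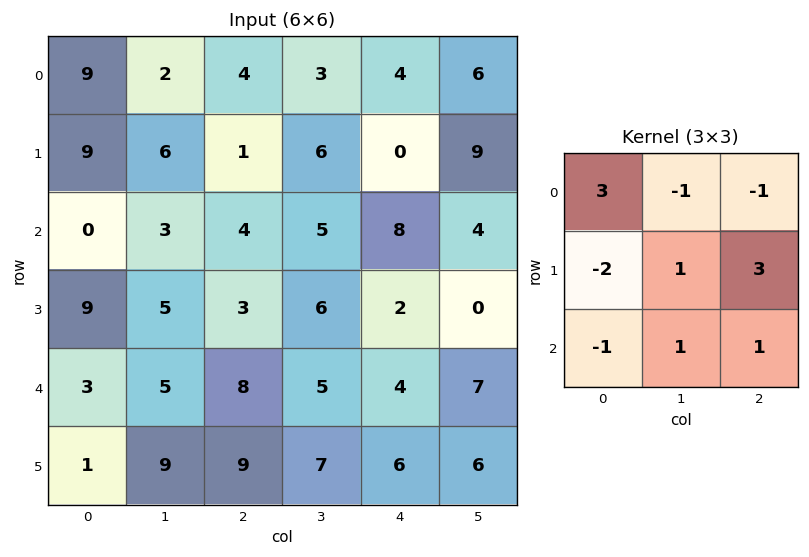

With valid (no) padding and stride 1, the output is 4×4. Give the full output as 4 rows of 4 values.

Output[0,0]: The receptive field on the input at this output position is [9 2 4 / 9 6 1 / 0 3 4]. Elementwise product with the kernel and sum: 9·3 + 2·-1 + 4·-1 + 9·-2 + 6·1 + 1·3 + 0·-1 + 3·1 + 4·1.
Output[0,1]: The receptive field on the input at this output position is [2 4 3 / 6 1 6 / 3 4 5]. Elementwise product with the kernel and sum: 2·3 + 4·-1 + 3·-1 + 6·-2 + 1·1 + 6·3 + 3·-1 + 4·1 + 5·1.

19 12 18 21
34 28 23 15
-1 19 6 -1
59 26 6 36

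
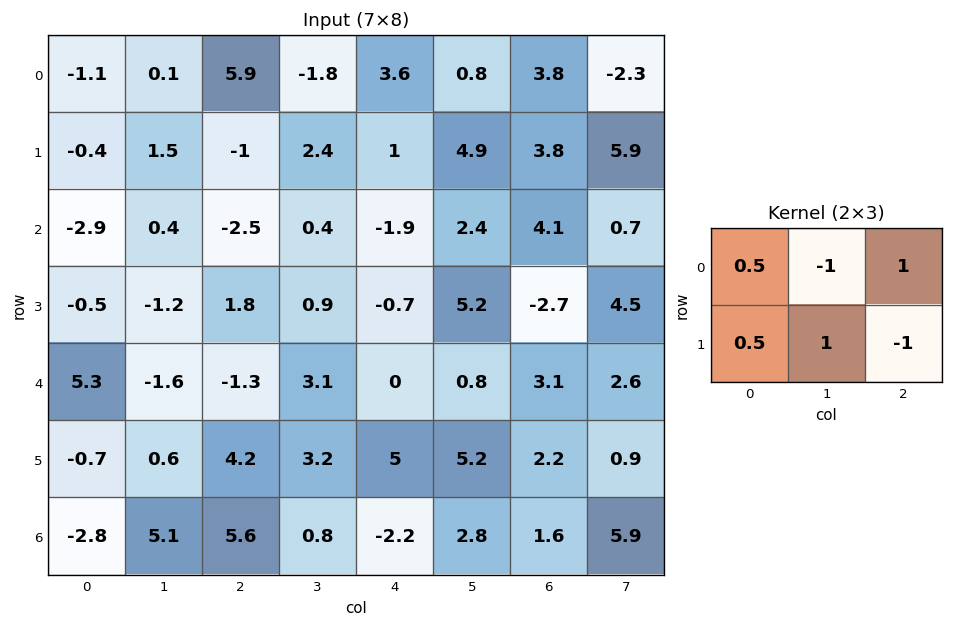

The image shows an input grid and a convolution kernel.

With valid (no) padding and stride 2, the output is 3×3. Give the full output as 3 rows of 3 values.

7.55 9.25 6.4
-7.6 -1.05 8.3
-1 -3.45 7.8

Output[0,0]: The receptive field on the input at this output position is [-1.1 0.1 5.9 / -0.4 1.5 -1]. Elementwise product with the kernel and sum: -1.1·0.5 + 0.1·-1 + 5.9·1 + -0.4·0.5 + 1.5·1 + -1·-1.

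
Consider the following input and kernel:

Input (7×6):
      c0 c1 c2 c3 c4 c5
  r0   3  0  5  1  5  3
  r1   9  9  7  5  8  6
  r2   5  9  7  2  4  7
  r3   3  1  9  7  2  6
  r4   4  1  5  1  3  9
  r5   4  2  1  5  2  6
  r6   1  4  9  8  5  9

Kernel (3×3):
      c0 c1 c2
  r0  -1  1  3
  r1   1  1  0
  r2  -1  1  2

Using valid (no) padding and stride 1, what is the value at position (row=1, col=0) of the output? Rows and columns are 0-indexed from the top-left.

51

The receptive field on the input at this output position is [9 9 7 / 5 9 7 / 3 1 9]. Elementwise product with the kernel and sum: 9·-1 + 9·1 + 7·3 + 5·1 + 9·1 + 3·-1 + 1·1 + 9·2.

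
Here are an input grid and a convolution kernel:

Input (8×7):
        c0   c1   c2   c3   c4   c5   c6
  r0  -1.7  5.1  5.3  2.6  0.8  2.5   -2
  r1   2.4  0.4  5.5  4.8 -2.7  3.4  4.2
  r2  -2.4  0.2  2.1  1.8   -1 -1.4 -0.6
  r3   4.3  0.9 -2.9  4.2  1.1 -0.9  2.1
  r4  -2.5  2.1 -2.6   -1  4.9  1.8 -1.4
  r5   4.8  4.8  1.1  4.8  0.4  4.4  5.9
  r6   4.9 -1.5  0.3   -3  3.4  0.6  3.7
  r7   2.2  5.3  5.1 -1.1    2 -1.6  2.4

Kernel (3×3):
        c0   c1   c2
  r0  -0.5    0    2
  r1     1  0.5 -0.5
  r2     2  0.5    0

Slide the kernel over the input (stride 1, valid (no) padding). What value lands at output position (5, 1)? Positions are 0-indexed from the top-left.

20.5

The receptive field on the input at this output position is [4.8 1.1 4.8 / -1.5 0.3 -3 / 5.3 5.1 -1.1]. Elementwise product with the kernel and sum: 4.8·-0.5 + 4.8·2 + -1.5·1 + 0.3·0.5 + -3·-0.5 + 5.3·2 + 5.1·0.5.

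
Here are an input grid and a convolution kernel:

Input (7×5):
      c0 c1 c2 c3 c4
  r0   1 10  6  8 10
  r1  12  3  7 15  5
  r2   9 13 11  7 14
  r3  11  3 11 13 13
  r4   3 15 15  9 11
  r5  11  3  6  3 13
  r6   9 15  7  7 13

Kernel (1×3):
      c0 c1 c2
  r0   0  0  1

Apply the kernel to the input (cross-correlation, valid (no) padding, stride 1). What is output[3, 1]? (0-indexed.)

The receptive field on the input at this output position is [3 11 13]. Elementwise product with the kernel and sum: 13·1.

13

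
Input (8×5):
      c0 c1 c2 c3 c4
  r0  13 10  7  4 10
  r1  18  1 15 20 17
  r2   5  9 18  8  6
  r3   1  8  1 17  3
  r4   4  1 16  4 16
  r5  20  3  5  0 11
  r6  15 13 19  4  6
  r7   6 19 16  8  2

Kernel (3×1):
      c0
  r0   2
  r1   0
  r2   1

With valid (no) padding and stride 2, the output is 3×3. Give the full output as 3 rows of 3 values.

31 32 26
14 52 28
23 51 38

Output[0,0]: The receptive field on the input at this output position is [13 / 18 / 5]. Elementwise product with the kernel and sum: 13·2 + 5·1.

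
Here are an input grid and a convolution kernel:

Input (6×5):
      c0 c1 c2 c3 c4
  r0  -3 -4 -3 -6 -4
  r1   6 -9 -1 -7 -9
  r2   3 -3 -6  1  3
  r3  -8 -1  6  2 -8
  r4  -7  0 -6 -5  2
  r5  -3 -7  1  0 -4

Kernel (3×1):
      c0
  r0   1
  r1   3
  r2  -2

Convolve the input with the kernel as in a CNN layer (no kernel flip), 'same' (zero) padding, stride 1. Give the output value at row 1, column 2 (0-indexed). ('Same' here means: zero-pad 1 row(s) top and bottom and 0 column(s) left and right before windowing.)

6

The receptive field on the zero-padded input at this output position is [-3 / -1 / -6]. Elementwise product with the kernel and sum: -3·1 + -1·3 + -6·-2.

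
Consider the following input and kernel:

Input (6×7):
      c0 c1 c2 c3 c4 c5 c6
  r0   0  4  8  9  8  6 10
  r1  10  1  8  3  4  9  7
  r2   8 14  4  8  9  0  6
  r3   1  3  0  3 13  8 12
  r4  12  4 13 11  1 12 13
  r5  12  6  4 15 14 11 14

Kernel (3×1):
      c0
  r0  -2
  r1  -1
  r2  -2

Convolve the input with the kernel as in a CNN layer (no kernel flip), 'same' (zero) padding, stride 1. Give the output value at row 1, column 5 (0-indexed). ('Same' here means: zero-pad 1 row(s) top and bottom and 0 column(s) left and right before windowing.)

-21

The receptive field on the zero-padded input at this output position is [6 / 9 / 0]. Elementwise product with the kernel and sum: 6·-2 + 9·-1 + 0·-2.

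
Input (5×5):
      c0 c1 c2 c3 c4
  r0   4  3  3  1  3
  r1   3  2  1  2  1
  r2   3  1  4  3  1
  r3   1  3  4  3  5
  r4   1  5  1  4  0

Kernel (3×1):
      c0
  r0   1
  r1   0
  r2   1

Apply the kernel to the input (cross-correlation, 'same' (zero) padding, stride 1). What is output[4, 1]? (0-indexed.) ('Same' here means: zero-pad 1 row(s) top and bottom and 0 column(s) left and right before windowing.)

3

The receptive field on the zero-padded input at this output position is [3 / 5 / 0]. Elementwise product with the kernel and sum: 3·1 + 0·1.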